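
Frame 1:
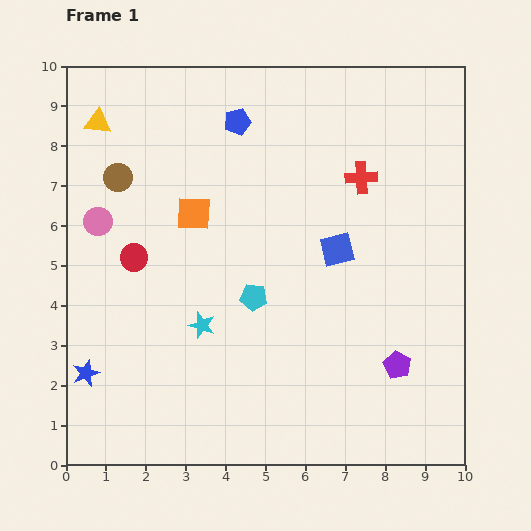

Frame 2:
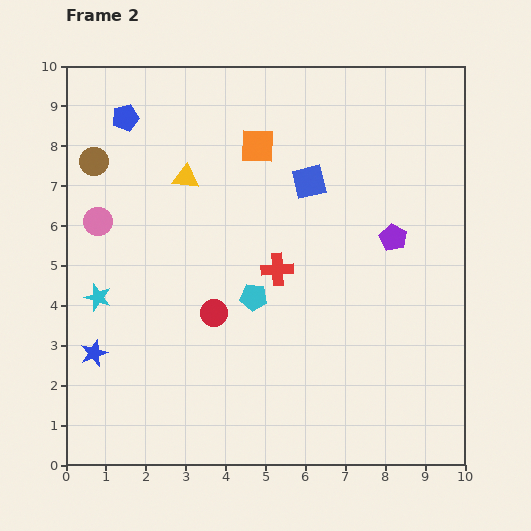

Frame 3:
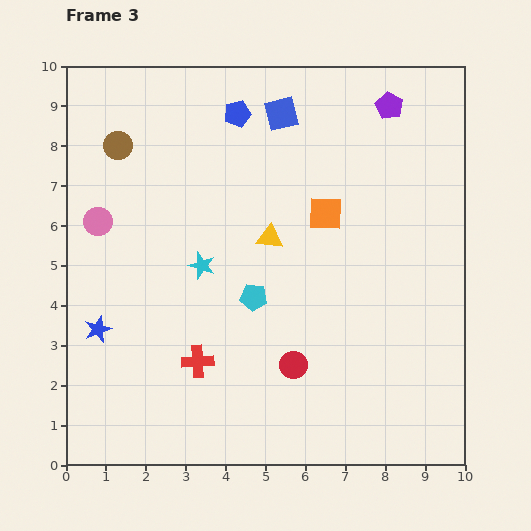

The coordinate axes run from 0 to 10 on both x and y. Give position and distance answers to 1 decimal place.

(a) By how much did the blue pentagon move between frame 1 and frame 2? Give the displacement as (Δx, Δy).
(-2.8, 0.1)

The blue pentagon was at (4.3, 8.6) in frame 1 and (1.5, 8.7) in frame 2.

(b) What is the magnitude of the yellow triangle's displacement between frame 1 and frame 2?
2.6

The yellow triangle moved from (0.8, 8.6) to (3.0, 7.2), a distance of √(2.2² + 1.4²) ≈ 2.6.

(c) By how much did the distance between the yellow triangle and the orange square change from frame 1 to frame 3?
-1.8

Distance in frame 1: 3.3. Distance in frame 3: 1.5.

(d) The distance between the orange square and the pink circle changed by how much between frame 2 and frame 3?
+1.3

Distance in frame 2: 4.4. Distance in frame 3: 5.7.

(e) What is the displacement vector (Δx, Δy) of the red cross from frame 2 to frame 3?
(-2.0, -2.3)

The red cross was at (5.3, 4.9) in frame 2 and (3.3, 2.6) in frame 3.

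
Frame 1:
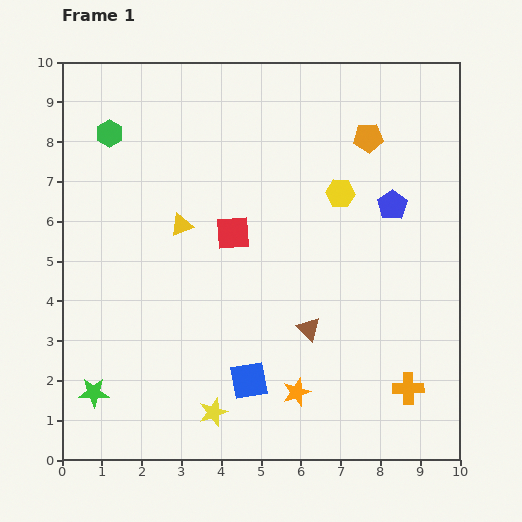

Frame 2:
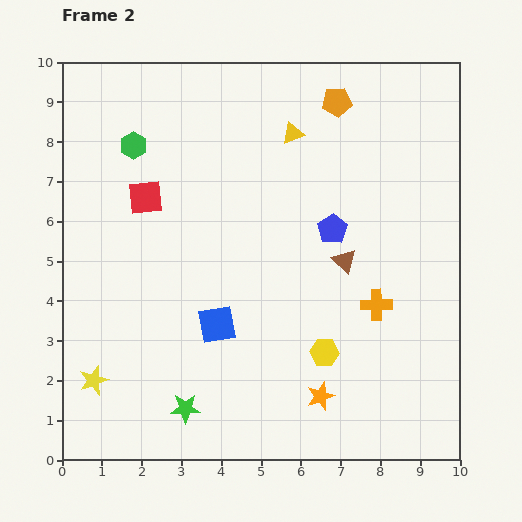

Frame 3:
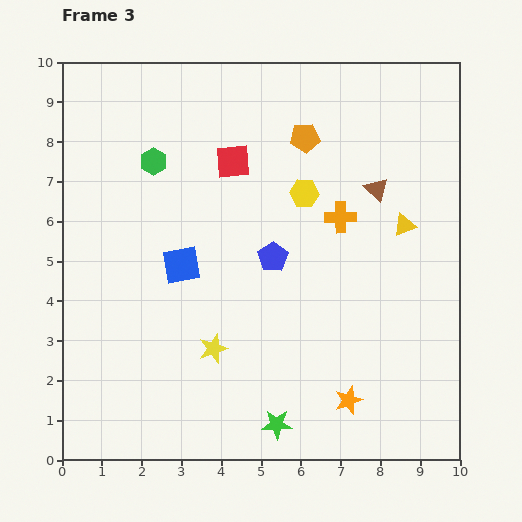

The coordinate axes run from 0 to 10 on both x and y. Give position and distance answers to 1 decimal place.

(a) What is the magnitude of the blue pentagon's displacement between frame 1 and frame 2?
1.6

The blue pentagon moved from (8.3, 6.4) to (6.8, 5.8), a distance of √(1.5² + 0.6²) ≈ 1.6.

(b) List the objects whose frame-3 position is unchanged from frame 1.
none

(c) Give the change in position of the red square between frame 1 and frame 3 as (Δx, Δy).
(0.0, 1.8)

The red square was at (4.3, 5.7) in frame 1 and (4.3, 7.5) in frame 3.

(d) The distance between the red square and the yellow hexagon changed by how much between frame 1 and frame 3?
-0.9

Distance in frame 1: 2.9. Distance in frame 3: 2.0.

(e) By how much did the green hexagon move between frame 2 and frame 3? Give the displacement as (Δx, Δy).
(0.5, -0.4)

The green hexagon was at (1.8, 7.9) in frame 2 and (2.3, 7.5) in frame 3.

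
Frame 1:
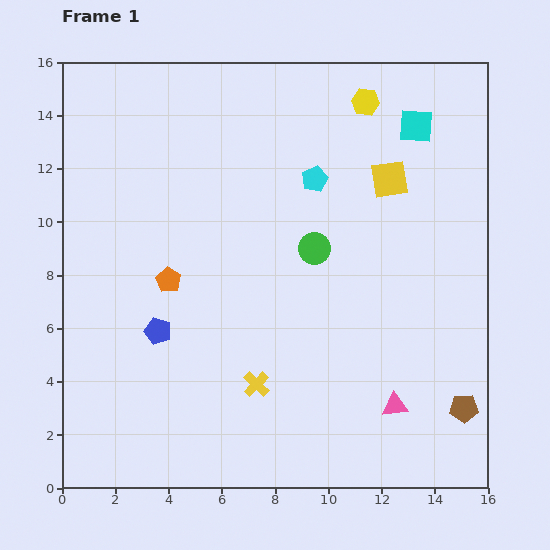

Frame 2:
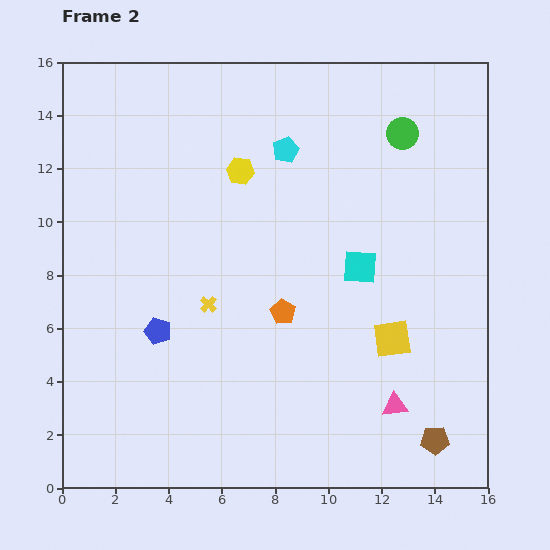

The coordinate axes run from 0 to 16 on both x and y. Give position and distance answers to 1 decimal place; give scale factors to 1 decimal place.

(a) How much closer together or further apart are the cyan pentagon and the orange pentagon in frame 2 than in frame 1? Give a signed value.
-0.6

Distance in frame 1: 6.7. Distance in frame 2: 6.1.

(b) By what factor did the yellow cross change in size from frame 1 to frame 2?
0.6×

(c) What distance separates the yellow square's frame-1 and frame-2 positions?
6.0

The yellow square moved from (12.3, 11.6) to (12.4, 5.6), a distance of √(0.1² + 6.0²) ≈ 6.0.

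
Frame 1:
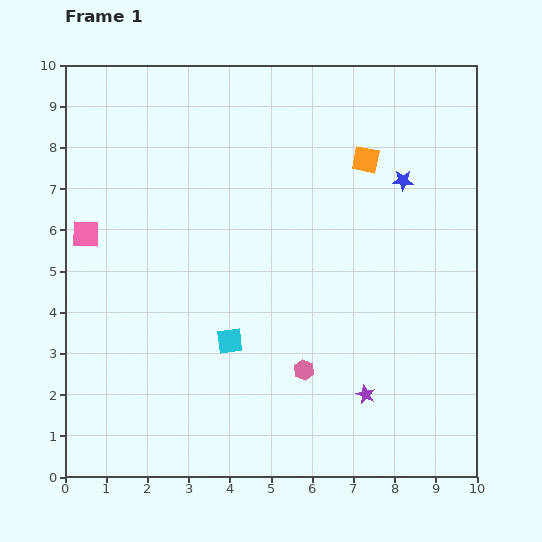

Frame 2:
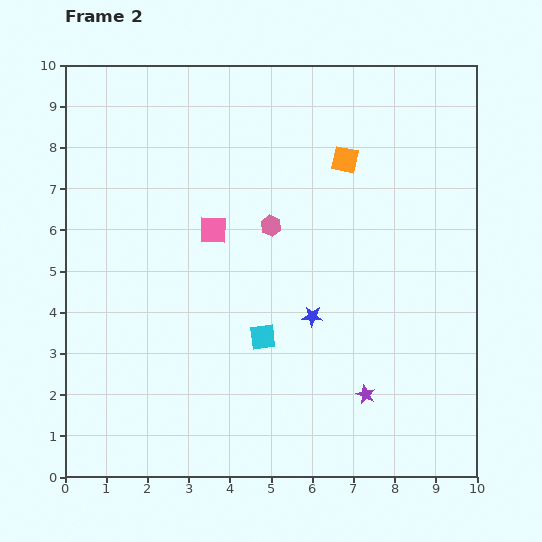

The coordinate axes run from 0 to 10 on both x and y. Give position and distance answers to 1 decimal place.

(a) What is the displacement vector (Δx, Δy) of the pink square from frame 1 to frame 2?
(3.1, 0.1)

The pink square was at (0.5, 5.9) in frame 1 and (3.6, 6.0) in frame 2.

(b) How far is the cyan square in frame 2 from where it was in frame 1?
0.8

The cyan square moved from (4.0, 3.3) to (4.8, 3.4), a distance of √(0.8² + 0.1²) ≈ 0.8.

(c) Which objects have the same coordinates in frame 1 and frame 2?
the purple star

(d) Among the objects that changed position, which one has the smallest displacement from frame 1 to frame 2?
the orange square

(moved 0.5)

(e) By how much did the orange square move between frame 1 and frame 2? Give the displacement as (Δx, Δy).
(-0.5, 0.0)

The orange square was at (7.3, 7.7) in frame 1 and (6.8, 7.7) in frame 2.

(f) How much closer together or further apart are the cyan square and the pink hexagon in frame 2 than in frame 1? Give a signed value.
+0.8

Distance in frame 1: 1.9. Distance in frame 2: 2.7.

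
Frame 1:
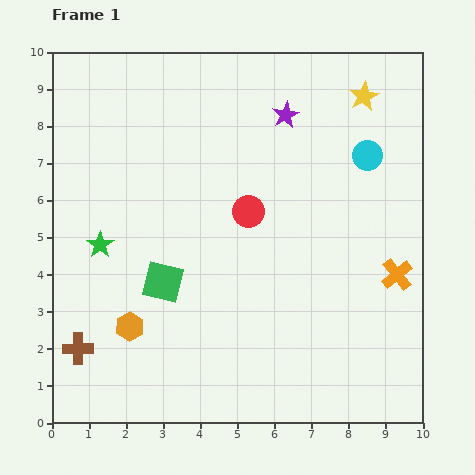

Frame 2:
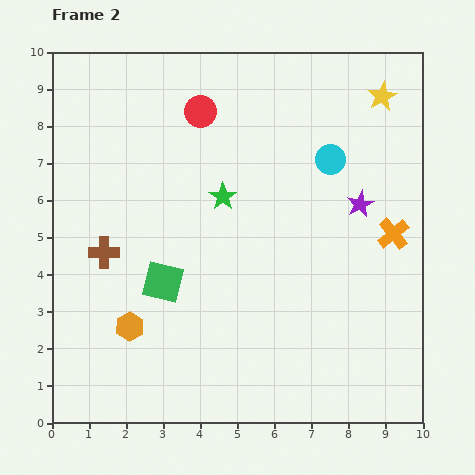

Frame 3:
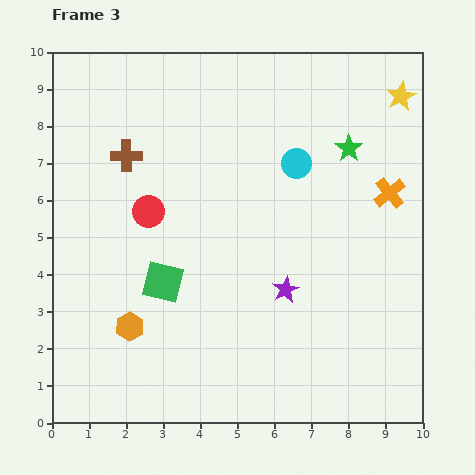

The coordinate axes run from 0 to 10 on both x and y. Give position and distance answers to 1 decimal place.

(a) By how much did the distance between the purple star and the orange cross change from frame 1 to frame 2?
-4.0

Distance in frame 1: 5.2. Distance in frame 2: 1.2.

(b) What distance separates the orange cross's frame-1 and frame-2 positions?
1.1

The orange cross moved from (9.3, 4.0) to (9.2, 5.1), a distance of √(0.1² + 1.1²) ≈ 1.1.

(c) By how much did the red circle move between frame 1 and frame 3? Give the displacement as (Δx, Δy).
(-2.7, 0.0)

The red circle was at (5.3, 5.7) in frame 1 and (2.6, 5.7) in frame 3.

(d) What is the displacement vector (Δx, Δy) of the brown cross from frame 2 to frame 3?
(0.6, 2.6)

The brown cross was at (1.4, 4.6) in frame 2 and (2.0, 7.2) in frame 3.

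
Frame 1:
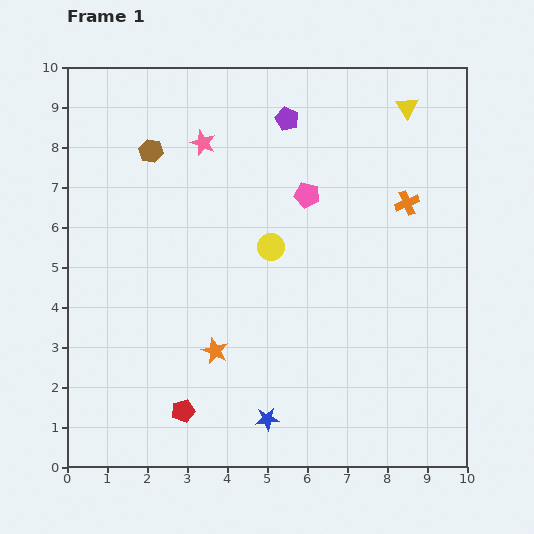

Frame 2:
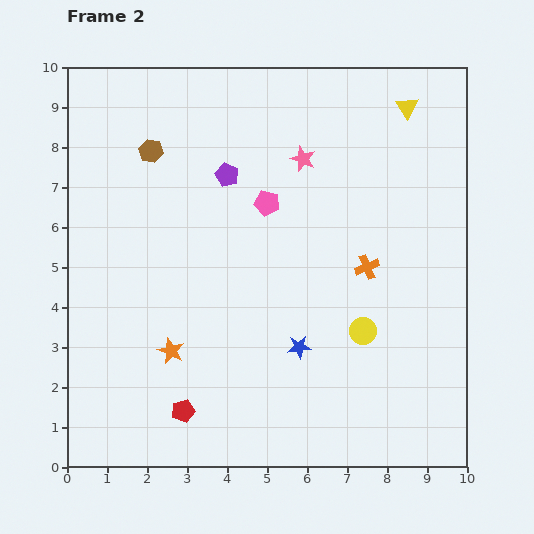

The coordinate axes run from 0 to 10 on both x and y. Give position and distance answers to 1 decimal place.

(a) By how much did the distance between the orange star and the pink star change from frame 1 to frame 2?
+0.6

Distance in frame 1: 5.2. Distance in frame 2: 5.8.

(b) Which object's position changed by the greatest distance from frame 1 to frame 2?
the yellow circle

(moved 3.1; next 2.5)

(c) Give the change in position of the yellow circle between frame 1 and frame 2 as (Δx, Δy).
(2.3, -2.1)

The yellow circle was at (5.1, 5.5) in frame 1 and (7.4, 3.4) in frame 2.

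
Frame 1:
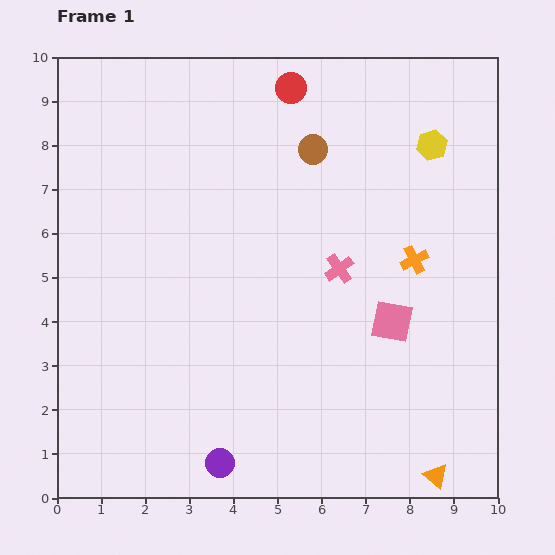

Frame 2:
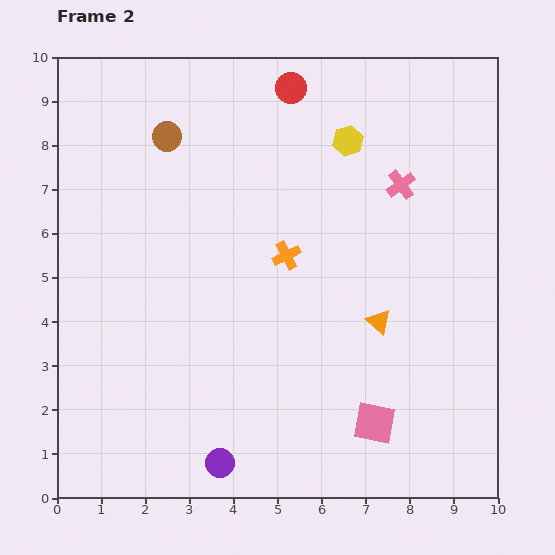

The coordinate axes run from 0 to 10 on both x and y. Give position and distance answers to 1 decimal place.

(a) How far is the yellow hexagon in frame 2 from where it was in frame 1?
1.9

The yellow hexagon moved from (8.5, 8.0) to (6.6, 8.1), a distance of √(1.9² + 0.1²) ≈ 1.9.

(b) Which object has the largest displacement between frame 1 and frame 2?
the orange triangle

(moved 3.7; next 3.3)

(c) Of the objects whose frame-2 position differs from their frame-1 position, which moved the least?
the yellow hexagon

(moved 1.9)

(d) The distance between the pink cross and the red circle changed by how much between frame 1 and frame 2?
-0.9

Distance in frame 1: 4.2. Distance in frame 2: 3.3.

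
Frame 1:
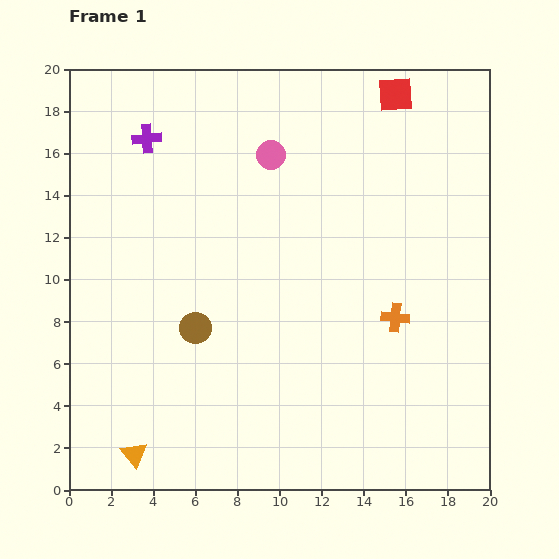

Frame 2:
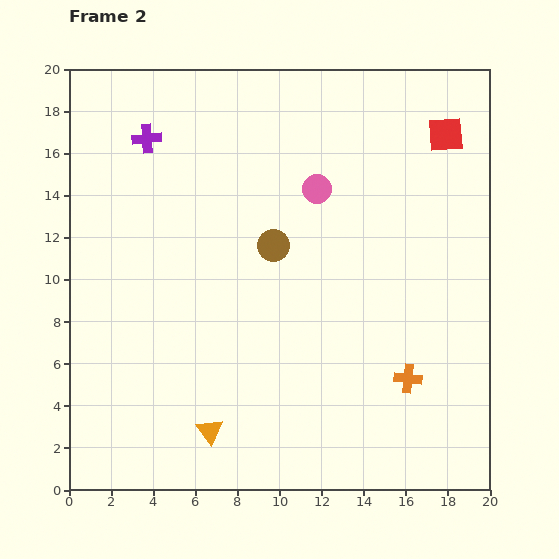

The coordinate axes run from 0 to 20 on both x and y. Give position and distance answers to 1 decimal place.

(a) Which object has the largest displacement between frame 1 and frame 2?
the brown circle

(moved 5.4; next 3.8)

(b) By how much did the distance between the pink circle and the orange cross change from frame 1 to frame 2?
+0.3

Distance in frame 1: 9.7. Distance in frame 2: 10.0.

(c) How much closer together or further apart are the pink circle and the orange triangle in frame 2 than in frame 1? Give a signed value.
-3.0

Distance in frame 1: 15.6. Distance in frame 2: 12.6.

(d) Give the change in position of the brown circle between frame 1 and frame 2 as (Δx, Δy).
(3.7, 3.9)

The brown circle was at (6.0, 7.7) in frame 1 and (9.7, 11.6) in frame 2.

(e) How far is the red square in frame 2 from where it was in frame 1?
3.1

The red square moved from (15.5, 18.8) to (17.9, 16.9), a distance of √(2.4² + 1.9²) ≈ 3.1.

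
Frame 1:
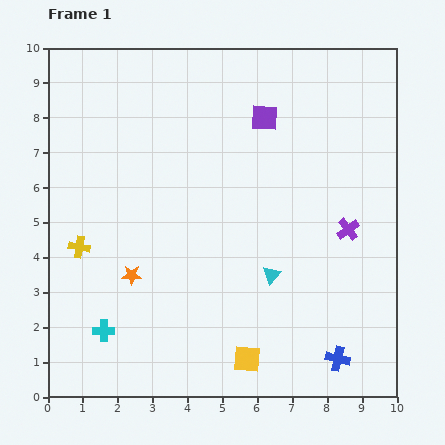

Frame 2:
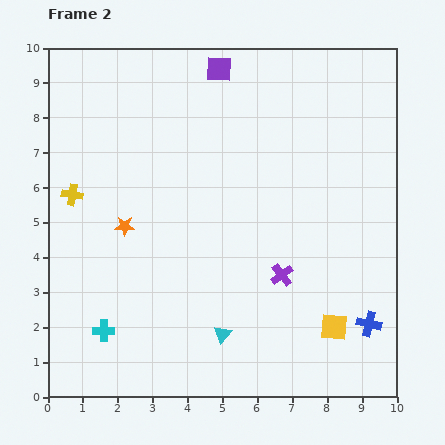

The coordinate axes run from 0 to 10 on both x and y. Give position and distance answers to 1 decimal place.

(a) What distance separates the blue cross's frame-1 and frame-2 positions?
1.3

The blue cross moved from (8.3, 1.1) to (9.2, 2.1), a distance of √(0.9² + 1.0²) ≈ 1.3.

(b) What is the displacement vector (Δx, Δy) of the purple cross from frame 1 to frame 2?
(-1.9, -1.3)

The purple cross was at (8.6, 4.8) in frame 1 and (6.7, 3.5) in frame 2.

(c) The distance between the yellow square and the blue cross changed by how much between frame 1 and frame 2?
-1.6

Distance in frame 1: 2.6. Distance in frame 2: 1.0.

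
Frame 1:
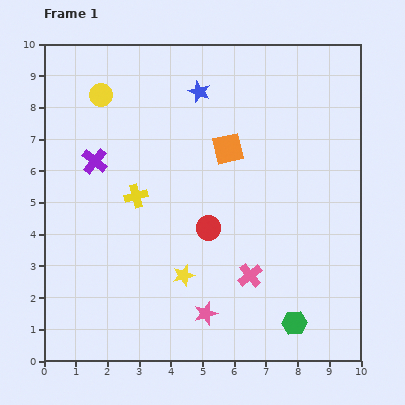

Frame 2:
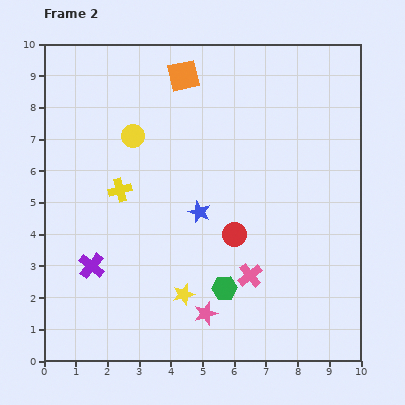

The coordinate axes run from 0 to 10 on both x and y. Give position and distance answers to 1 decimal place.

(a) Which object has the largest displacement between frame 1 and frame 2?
the blue star

(moved 3.8; next 3.3)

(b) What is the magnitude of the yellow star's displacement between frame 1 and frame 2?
0.6

The yellow star moved from (4.4, 2.7) to (4.4, 2.1), a distance of √(0.0² + 0.6²) ≈ 0.6.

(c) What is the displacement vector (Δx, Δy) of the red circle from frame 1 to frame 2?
(0.8, -0.2)

The red circle was at (5.2, 4.2) in frame 1 and (6.0, 4.0) in frame 2.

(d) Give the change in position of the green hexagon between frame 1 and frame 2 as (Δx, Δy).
(-2.2, 1.1)

The green hexagon was at (7.9, 1.2) in frame 1 and (5.7, 2.3) in frame 2.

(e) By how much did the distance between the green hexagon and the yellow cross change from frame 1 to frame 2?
-1.9

Distance in frame 1: 6.4. Distance in frame 2: 4.5.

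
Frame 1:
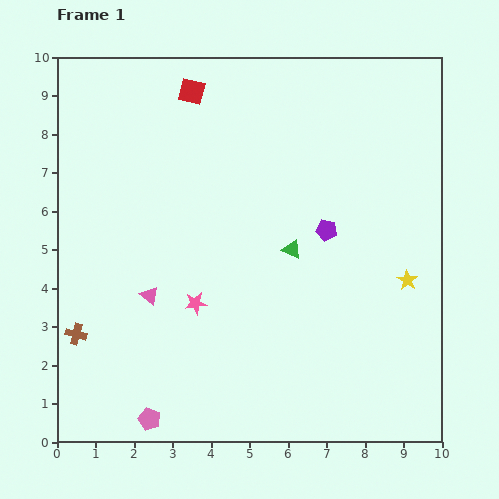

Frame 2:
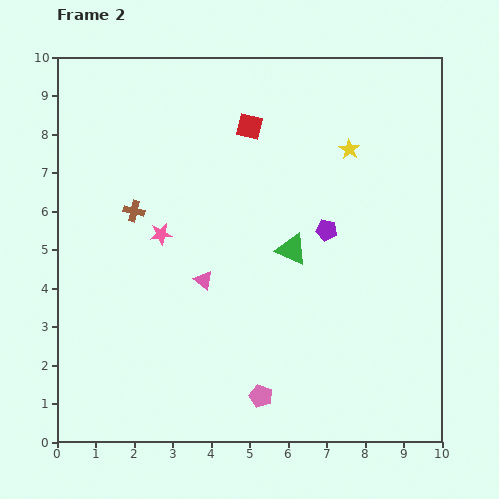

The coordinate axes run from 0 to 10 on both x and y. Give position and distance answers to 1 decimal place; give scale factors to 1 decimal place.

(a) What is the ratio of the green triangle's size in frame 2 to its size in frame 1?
1.7×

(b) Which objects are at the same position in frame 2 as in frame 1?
the green triangle, the purple pentagon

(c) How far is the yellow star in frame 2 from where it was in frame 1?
3.7

The yellow star moved from (9.1, 4.2) to (7.6, 7.6), a distance of √(1.5² + 3.4²) ≈ 3.7.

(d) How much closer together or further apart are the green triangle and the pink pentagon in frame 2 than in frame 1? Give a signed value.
-1.8

Distance in frame 1: 5.7. Distance in frame 2: 3.9.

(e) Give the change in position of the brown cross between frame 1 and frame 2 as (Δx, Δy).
(1.5, 3.2)

The brown cross was at (0.5, 2.8) in frame 1 and (2.0, 6.0) in frame 2.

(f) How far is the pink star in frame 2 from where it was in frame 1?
2.0

The pink star moved from (3.6, 3.6) to (2.7, 5.4), a distance of √(0.9² + 1.8²) ≈ 2.0.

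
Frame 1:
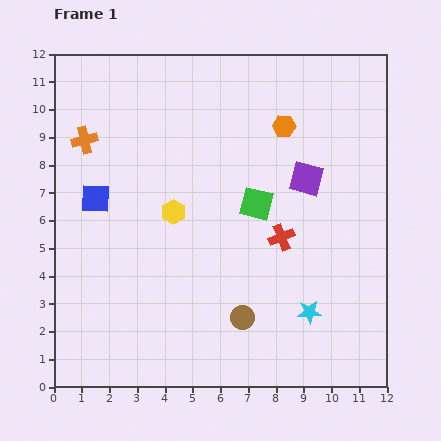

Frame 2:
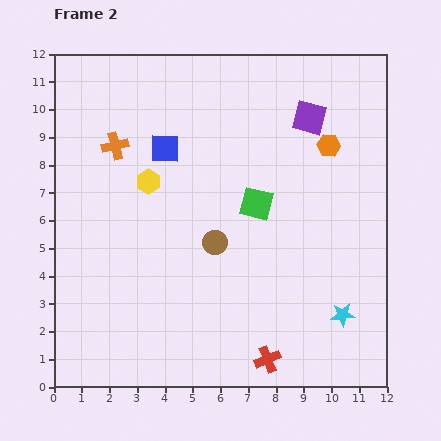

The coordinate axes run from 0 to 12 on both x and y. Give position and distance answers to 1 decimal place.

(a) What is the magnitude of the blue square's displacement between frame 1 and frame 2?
3.1

The blue square moved from (1.5, 6.8) to (4.0, 8.6), a distance of √(2.5² + 1.8²) ≈ 3.1.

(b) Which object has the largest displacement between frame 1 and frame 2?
the red cross

(moved 4.4; next 3.1)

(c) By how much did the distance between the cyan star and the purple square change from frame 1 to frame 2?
+2.4

Distance in frame 1: 4.8. Distance in frame 2: 7.2.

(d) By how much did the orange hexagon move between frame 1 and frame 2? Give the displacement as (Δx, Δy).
(1.6, -0.7)

The orange hexagon was at (8.3, 9.4) in frame 1 and (9.9, 8.7) in frame 2.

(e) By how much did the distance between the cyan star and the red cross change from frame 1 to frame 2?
+0.2

Distance in frame 1: 2.9. Distance in frame 2: 3.1.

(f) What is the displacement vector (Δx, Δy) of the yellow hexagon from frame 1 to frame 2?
(-0.9, 1.1)

The yellow hexagon was at (4.3, 6.3) in frame 1 and (3.4, 7.4) in frame 2.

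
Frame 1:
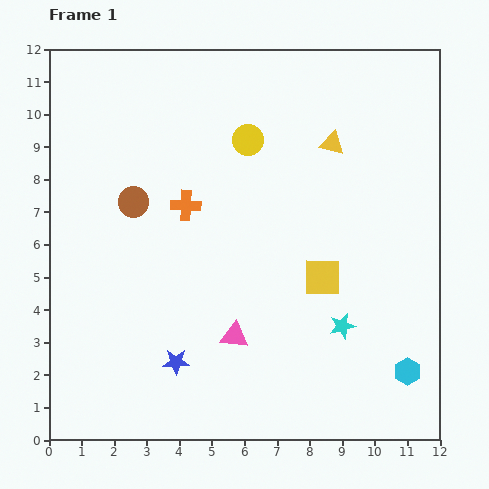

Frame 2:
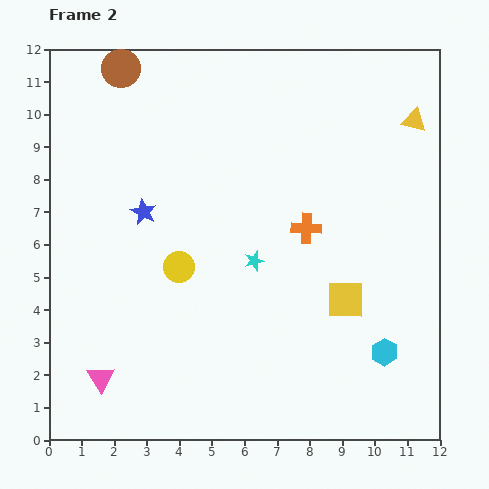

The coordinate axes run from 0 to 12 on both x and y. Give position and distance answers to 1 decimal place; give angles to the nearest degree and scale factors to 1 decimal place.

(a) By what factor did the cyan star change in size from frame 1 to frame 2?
0.8×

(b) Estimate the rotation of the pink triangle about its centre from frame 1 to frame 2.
51° clockwise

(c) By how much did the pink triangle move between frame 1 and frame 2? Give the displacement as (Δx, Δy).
(-4.1, -1.3)

The pink triangle was at (5.7, 3.2) in frame 1 and (1.6, 1.9) in frame 2.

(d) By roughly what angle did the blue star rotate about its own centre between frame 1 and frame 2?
28° clockwise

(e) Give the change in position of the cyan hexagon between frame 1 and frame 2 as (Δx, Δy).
(-0.7, 0.6)

The cyan hexagon was at (11.0, 2.1) in frame 1 and (10.3, 2.7) in frame 2.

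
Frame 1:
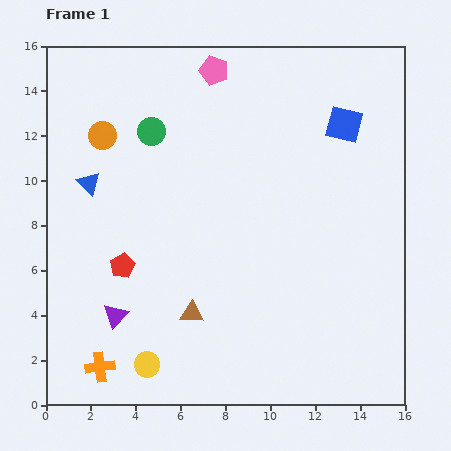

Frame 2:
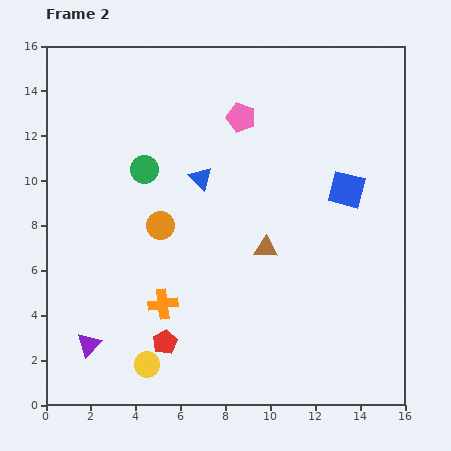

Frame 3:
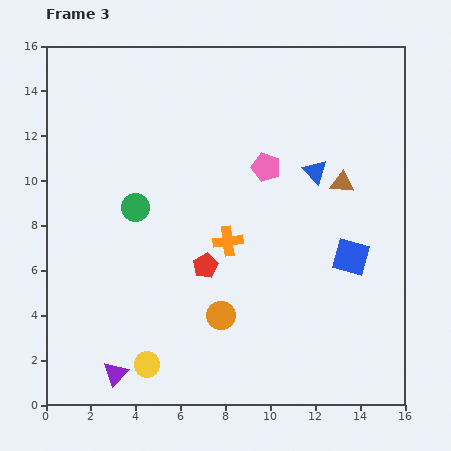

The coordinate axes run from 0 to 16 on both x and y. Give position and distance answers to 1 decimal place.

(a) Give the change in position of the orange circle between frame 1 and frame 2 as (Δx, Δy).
(2.6, -4.0)

The orange circle was at (2.5, 12.0) in frame 1 and (5.1, 8.0) in frame 2.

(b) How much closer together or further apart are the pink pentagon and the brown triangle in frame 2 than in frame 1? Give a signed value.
-4.9

Distance in frame 1: 10.8. Distance in frame 2: 5.9.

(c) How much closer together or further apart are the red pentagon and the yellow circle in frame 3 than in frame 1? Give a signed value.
+0.6

Distance in frame 1: 4.5. Distance in frame 3: 5.1.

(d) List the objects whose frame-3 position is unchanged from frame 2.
the yellow circle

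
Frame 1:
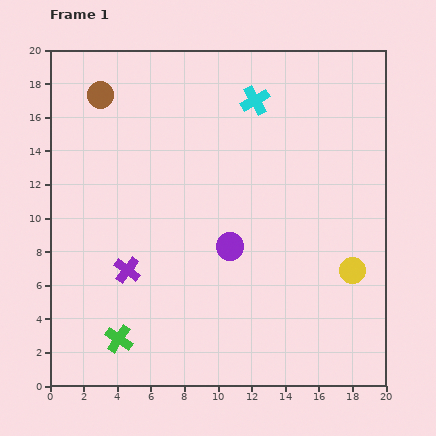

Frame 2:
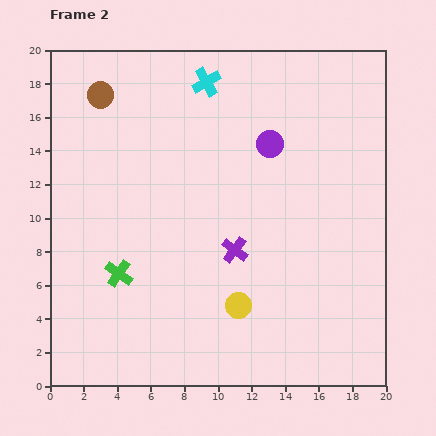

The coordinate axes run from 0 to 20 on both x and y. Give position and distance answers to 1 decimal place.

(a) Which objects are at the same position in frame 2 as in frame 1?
the brown circle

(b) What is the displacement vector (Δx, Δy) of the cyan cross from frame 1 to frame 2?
(-2.9, 1.1)

The cyan cross was at (12.2, 17.0) in frame 1 and (9.3, 18.1) in frame 2.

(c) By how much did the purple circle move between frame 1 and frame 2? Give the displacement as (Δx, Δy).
(2.4, 6.1)

The purple circle was at (10.7, 8.3) in frame 1 and (13.1, 14.4) in frame 2.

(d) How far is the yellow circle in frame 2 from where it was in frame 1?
7.1

The yellow circle moved from (18.0, 6.9) to (11.2, 4.8), a distance of √(6.8² + 2.1²) ≈ 7.1.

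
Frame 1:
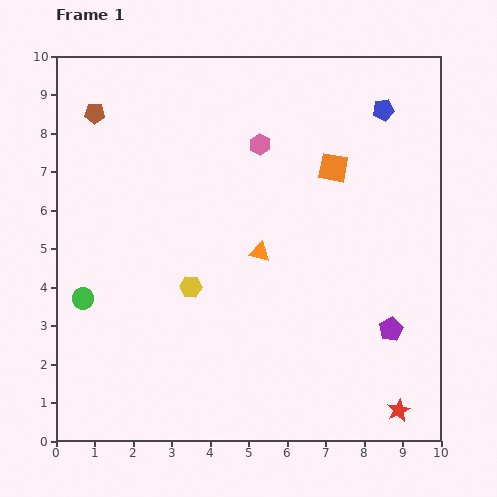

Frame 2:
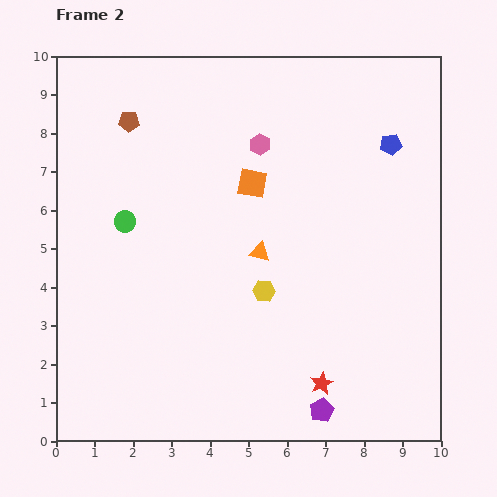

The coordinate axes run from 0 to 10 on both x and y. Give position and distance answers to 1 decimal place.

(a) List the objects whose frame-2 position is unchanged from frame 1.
the orange triangle, the pink hexagon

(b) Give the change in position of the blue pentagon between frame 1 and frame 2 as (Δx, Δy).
(0.2, -0.9)

The blue pentagon was at (8.5, 8.6) in frame 1 and (8.7, 7.7) in frame 2.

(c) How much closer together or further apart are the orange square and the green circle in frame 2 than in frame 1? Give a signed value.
-3.9

Distance in frame 1: 7.3. Distance in frame 2: 3.4.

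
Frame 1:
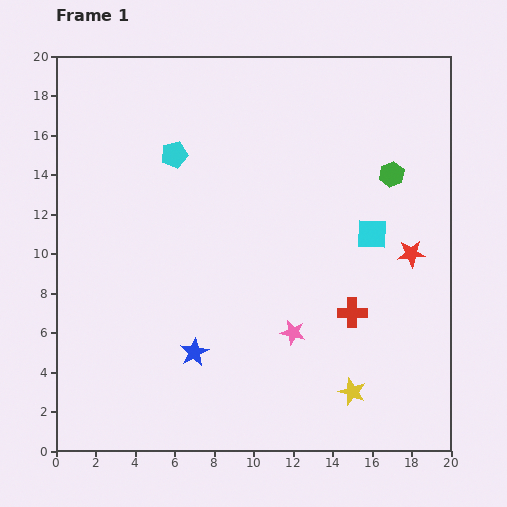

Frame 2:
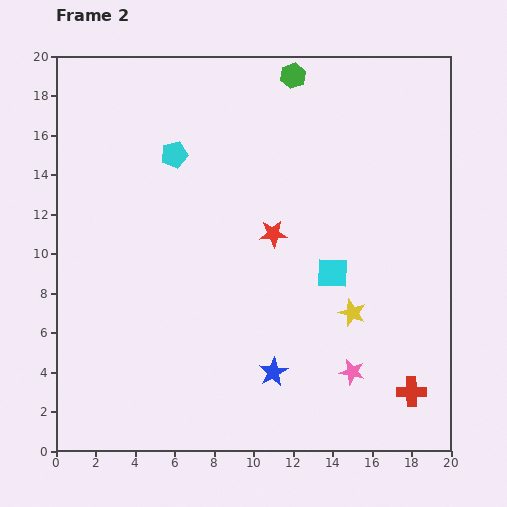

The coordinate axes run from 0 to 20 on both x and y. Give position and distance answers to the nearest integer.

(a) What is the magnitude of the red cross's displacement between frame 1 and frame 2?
5

The red cross moved from (15, 7) to (18, 3), a distance of √(3² + 4²) ≈ 5.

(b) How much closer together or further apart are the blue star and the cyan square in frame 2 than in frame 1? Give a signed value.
-5

Distance in frame 1: 11. Distance in frame 2: 6.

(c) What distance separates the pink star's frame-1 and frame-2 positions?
4

The pink star moved from (12, 6) to (15, 4), a distance of √(3² + 2²) ≈ 4.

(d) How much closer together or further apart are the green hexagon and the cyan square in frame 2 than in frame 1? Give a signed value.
+7

Distance in frame 1: 3. Distance in frame 2: 10.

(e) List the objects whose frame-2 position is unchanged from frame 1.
the cyan pentagon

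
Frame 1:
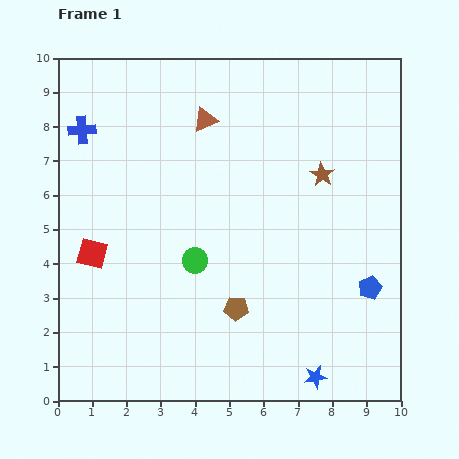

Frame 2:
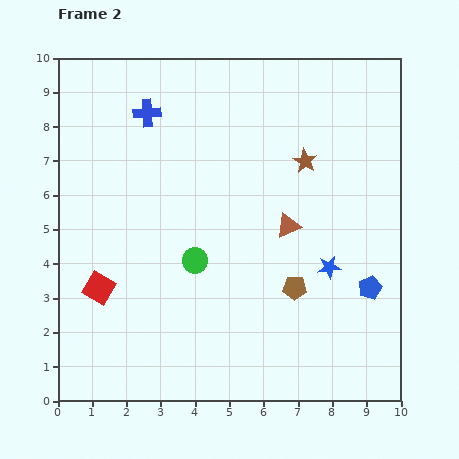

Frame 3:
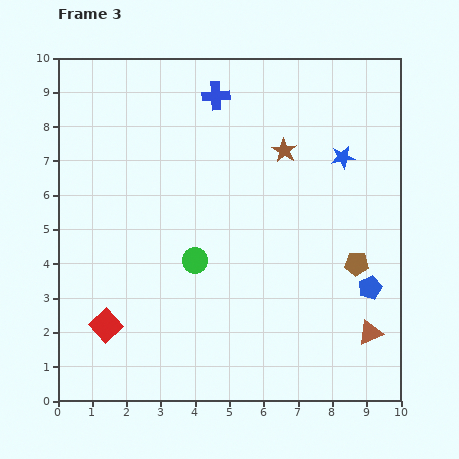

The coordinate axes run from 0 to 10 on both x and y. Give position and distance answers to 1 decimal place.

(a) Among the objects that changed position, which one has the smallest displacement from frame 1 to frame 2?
the brown star

(moved 0.6)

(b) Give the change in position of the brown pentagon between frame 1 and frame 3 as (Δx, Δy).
(3.5, 1.3)

The brown pentagon was at (5.2, 2.7) in frame 1 and (8.7, 4.0) in frame 3.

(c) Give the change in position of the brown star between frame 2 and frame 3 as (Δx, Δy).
(-0.6, 0.3)

The brown star was at (7.2, 7.0) in frame 2 and (6.6, 7.3) in frame 3.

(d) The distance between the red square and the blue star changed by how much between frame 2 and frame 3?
+1.8

Distance in frame 2: 6.7. Distance in frame 3: 8.5.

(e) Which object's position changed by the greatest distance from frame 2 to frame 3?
the brown triangle

(moved 3.9; next 3.2)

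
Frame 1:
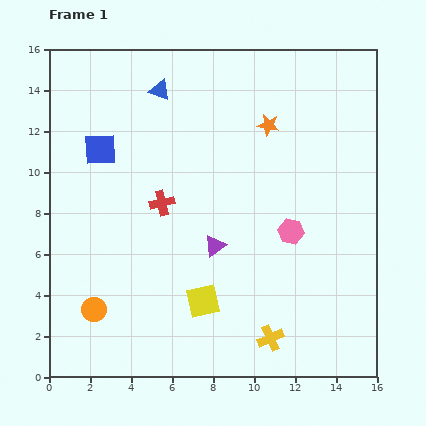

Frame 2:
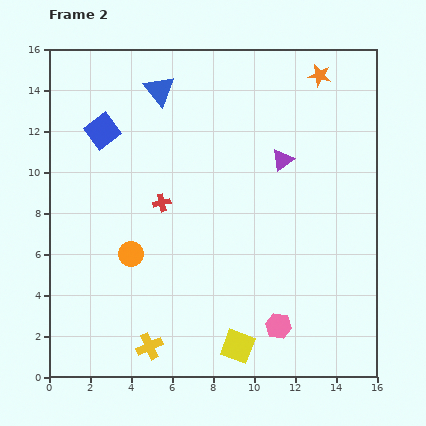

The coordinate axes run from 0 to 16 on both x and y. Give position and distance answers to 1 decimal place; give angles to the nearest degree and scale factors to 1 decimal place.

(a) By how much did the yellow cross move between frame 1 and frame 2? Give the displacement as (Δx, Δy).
(-5.9, -0.4)

The yellow cross was at (10.8, 1.9) in frame 1 and (4.9, 1.5) in frame 2.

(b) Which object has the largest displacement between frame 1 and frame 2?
the yellow cross

(moved 5.9; next 5.3)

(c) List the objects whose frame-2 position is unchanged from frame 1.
the blue triangle, the red cross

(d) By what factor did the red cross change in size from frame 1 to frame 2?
0.7×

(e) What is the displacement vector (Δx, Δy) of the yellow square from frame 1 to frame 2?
(1.7, -2.2)

The yellow square was at (7.5, 3.7) in frame 1 and (9.2, 1.5) in frame 2.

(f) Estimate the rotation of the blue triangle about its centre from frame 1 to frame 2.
30° clockwise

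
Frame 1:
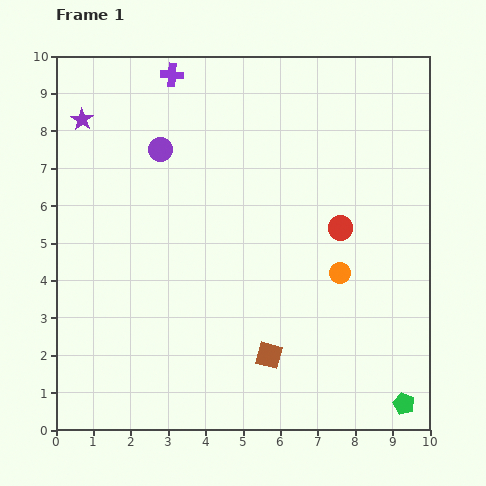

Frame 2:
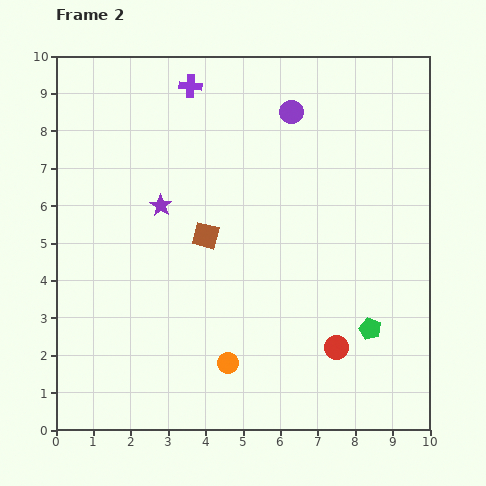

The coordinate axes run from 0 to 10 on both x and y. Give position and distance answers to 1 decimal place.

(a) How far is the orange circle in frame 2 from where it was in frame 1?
3.8

The orange circle moved from (7.6, 4.2) to (4.6, 1.8), a distance of √(3.0² + 2.4²) ≈ 3.8.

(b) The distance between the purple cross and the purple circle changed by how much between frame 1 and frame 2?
+0.8

Distance in frame 1: 2.0. Distance in frame 2: 2.8.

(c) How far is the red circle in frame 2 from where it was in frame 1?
3.2

The red circle moved from (7.6, 5.4) to (7.5, 2.2), a distance of √(0.1² + 3.2²) ≈ 3.2.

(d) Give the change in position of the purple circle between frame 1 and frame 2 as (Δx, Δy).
(3.5, 1.0)

The purple circle was at (2.8, 7.5) in frame 1 and (6.3, 8.5) in frame 2.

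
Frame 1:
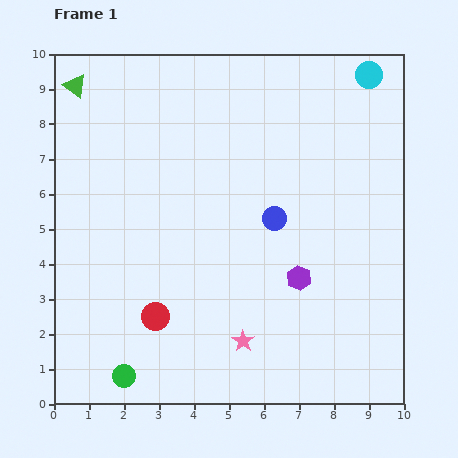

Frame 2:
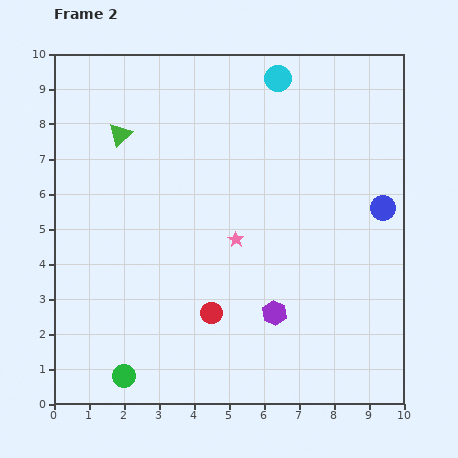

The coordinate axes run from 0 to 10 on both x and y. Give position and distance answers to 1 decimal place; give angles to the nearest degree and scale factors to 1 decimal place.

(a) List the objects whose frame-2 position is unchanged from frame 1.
the green circle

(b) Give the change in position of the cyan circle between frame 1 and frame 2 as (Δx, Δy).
(-2.6, -0.1)

The cyan circle was at (9.0, 9.4) in frame 1 and (6.4, 9.3) in frame 2.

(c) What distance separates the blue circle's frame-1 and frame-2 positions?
3.1

The blue circle moved from (6.3, 5.3) to (9.4, 5.6), a distance of √(3.1² + 0.3²) ≈ 3.1.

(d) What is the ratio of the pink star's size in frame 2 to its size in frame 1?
0.7×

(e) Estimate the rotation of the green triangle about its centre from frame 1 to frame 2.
41° clockwise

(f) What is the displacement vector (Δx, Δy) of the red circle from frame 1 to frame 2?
(1.6, 0.1)

The red circle was at (2.9, 2.5) in frame 1 and (4.5, 2.6) in frame 2.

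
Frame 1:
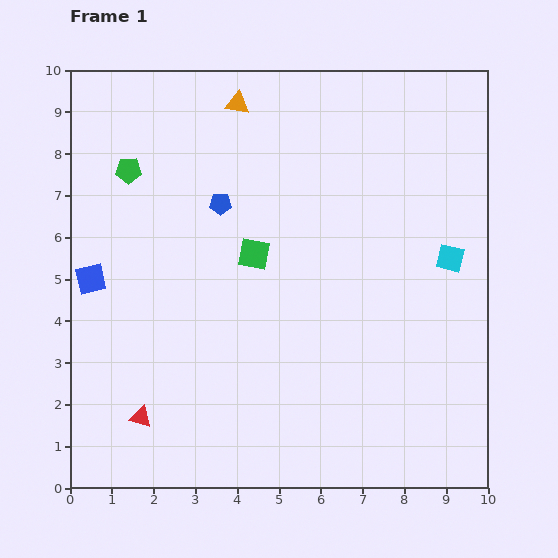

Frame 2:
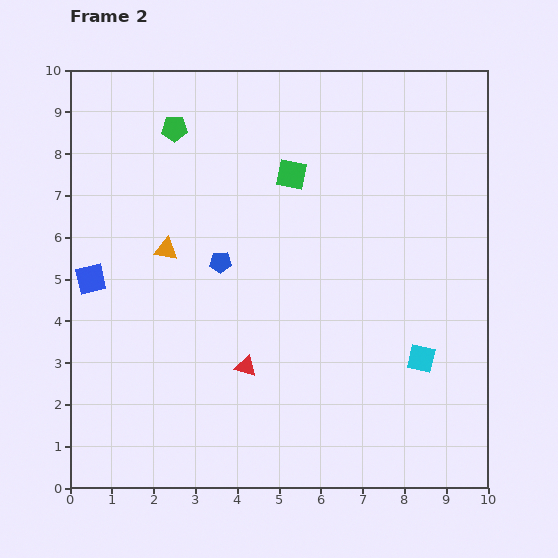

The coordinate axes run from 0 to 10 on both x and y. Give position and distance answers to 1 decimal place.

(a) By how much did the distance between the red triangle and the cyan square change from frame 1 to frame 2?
-4.1

Distance in frame 1: 8.3. Distance in frame 2: 4.2.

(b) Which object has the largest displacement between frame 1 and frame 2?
the orange triangle

(moved 3.9; next 2.8)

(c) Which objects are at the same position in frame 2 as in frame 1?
the blue square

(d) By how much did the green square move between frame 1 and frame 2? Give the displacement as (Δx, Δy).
(0.9, 1.9)

The green square was at (4.4, 5.6) in frame 1 and (5.3, 7.5) in frame 2.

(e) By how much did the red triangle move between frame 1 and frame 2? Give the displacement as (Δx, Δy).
(2.5, 1.2)

The red triangle was at (1.7, 1.7) in frame 1 and (4.2, 2.9) in frame 2.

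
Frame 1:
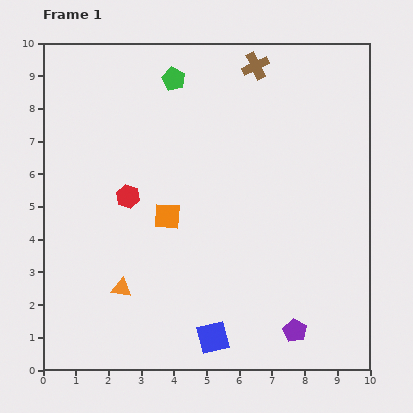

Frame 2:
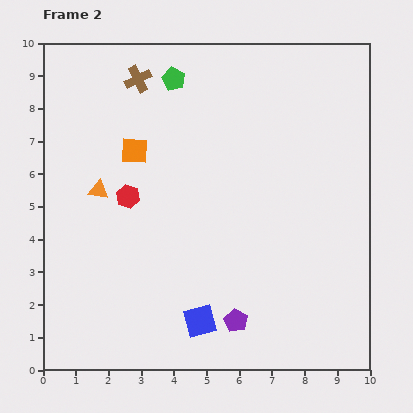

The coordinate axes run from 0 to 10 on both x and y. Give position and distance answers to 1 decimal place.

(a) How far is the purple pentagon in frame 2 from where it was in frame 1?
1.8

The purple pentagon moved from (7.7, 1.2) to (5.9, 1.5), a distance of √(1.8² + 0.3²) ≈ 1.8.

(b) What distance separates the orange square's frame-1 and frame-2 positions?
2.2

The orange square moved from (3.8, 4.7) to (2.8, 6.7), a distance of √(1.0² + 2.0²) ≈ 2.2.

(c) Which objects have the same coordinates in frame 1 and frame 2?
the red hexagon, the green pentagon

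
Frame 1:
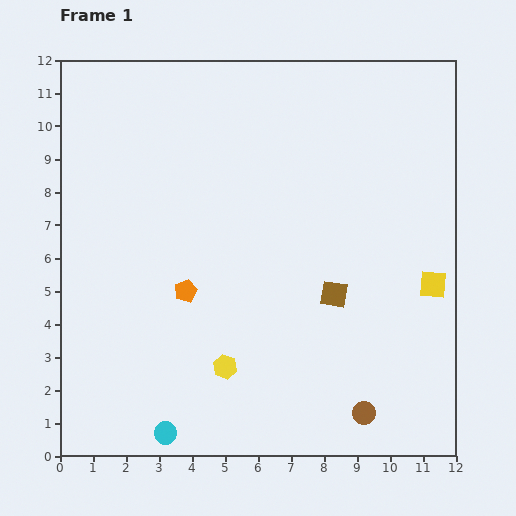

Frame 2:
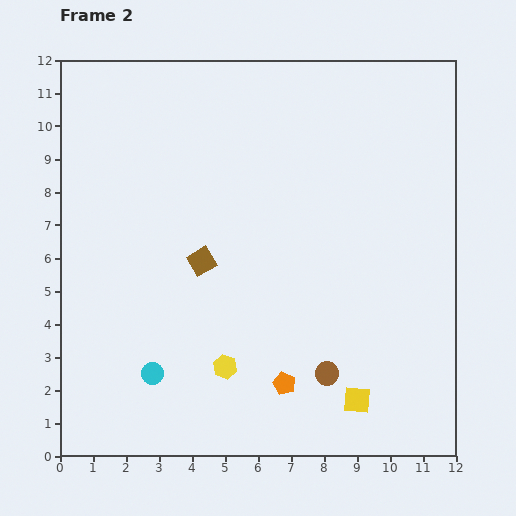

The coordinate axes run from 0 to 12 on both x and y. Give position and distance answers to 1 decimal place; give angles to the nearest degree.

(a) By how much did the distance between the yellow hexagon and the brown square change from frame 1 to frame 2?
-0.7

Distance in frame 1: 4.0. Distance in frame 2: 3.3.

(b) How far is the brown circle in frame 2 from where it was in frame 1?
1.6

The brown circle moved from (9.2, 1.3) to (8.1, 2.5), a distance of √(1.1² + 1.2²) ≈ 1.6.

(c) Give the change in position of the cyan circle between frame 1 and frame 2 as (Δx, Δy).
(-0.4, 1.8)

The cyan circle was at (3.2, 0.7) in frame 1 and (2.8, 2.5) in frame 2.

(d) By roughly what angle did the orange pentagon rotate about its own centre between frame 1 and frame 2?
27° counter-clockwise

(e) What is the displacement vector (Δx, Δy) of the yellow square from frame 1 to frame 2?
(-2.3, -3.5)

The yellow square was at (11.3, 5.2) in frame 1 and (9.0, 1.7) in frame 2.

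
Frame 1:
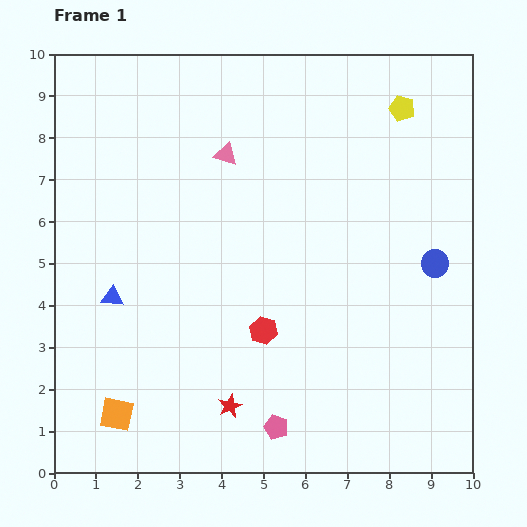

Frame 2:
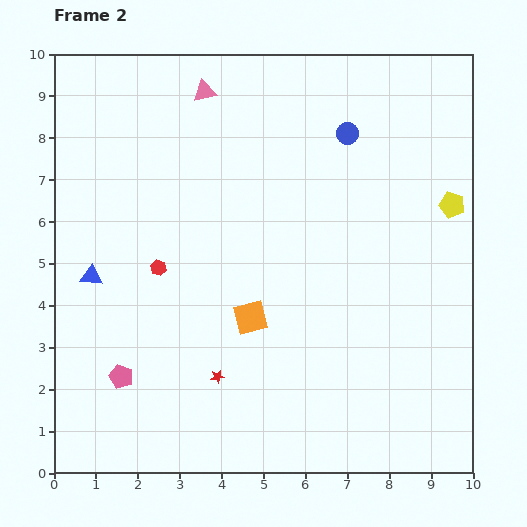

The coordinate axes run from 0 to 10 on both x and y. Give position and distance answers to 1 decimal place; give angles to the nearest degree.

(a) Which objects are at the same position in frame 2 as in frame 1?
none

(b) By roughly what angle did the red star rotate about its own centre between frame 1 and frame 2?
17° clockwise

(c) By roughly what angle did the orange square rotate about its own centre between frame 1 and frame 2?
25° counter-clockwise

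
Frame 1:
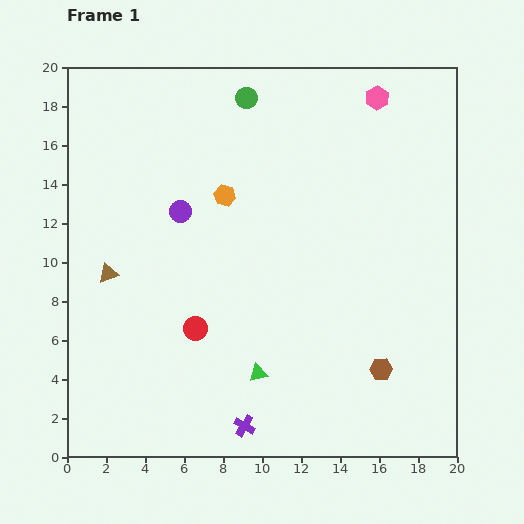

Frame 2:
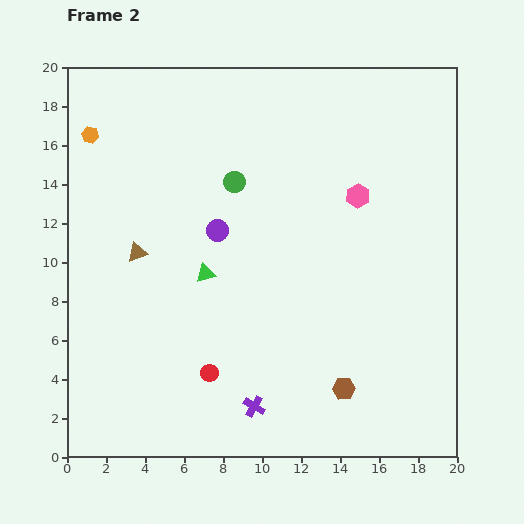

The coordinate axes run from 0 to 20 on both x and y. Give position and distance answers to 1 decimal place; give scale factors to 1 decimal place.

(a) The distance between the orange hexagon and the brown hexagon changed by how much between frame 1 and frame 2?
+6.4

Distance in frame 1: 12.0. Distance in frame 2: 18.4.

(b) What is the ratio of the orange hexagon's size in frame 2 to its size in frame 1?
0.8×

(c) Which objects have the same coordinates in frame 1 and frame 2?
none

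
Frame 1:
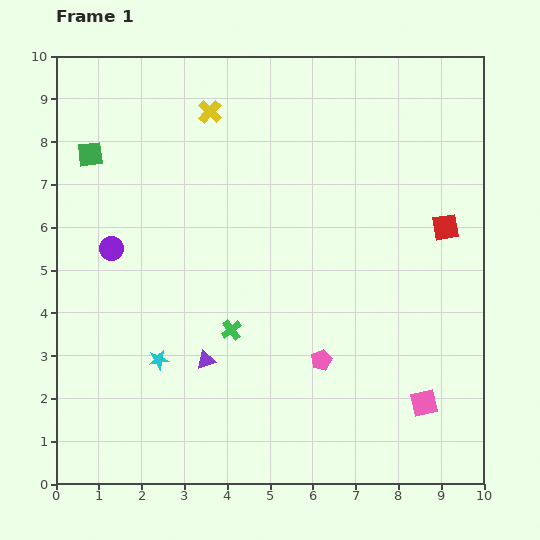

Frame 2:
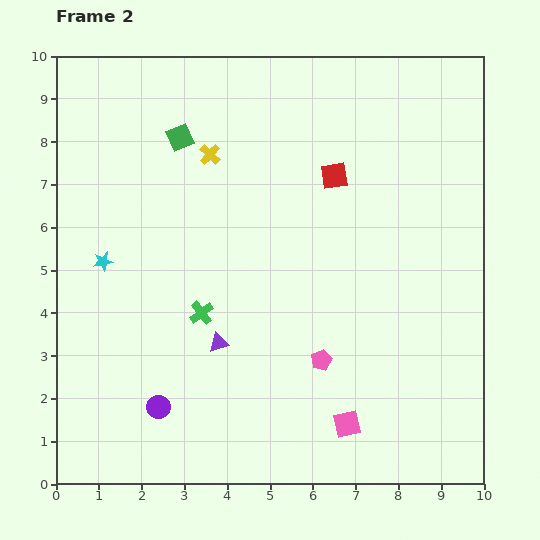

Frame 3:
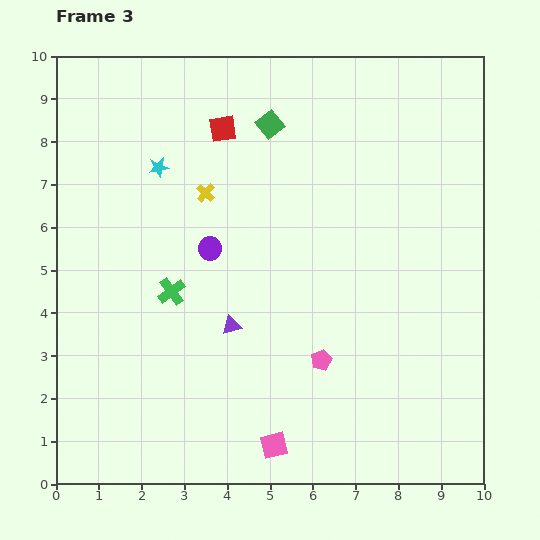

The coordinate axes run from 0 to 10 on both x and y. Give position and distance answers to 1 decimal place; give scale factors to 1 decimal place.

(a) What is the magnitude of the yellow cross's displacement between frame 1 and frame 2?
1.0

The yellow cross moved from (3.6, 8.7) to (3.6, 7.7), a distance of √(0.0² + 1.0²) ≈ 1.0.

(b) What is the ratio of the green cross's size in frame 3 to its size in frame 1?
1.3×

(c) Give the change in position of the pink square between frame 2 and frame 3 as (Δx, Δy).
(-1.7, -0.5)

The pink square was at (6.8, 1.4) in frame 2 and (5.1, 0.9) in frame 3.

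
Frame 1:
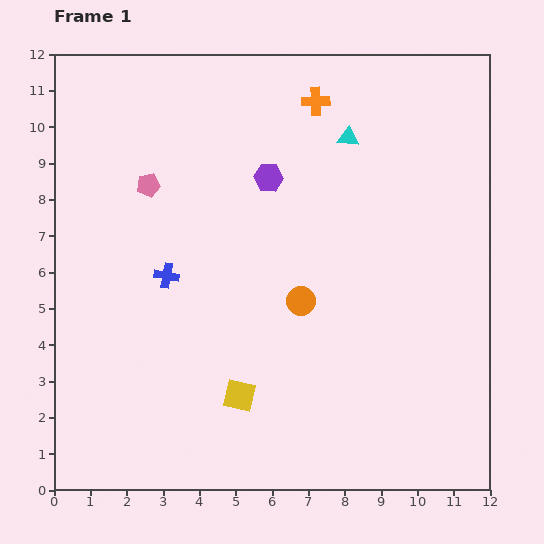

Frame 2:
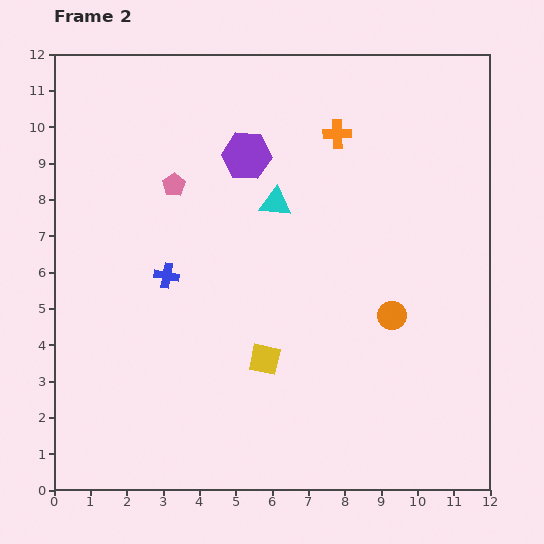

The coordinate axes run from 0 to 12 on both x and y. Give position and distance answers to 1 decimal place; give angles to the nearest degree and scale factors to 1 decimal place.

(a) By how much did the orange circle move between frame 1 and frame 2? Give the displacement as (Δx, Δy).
(2.5, -0.4)

The orange circle was at (6.8, 5.2) in frame 1 and (9.3, 4.8) in frame 2.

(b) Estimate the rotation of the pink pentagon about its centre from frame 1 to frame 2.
22° counter-clockwise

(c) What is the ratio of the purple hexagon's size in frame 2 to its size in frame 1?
1.7×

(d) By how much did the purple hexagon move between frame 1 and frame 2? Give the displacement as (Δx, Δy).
(-0.6, 0.6)

The purple hexagon was at (5.9, 8.6) in frame 1 and (5.3, 9.2) in frame 2.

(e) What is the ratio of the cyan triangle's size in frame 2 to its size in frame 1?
1.5×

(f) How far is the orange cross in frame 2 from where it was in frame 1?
1.1

The orange cross moved from (7.2, 10.7) to (7.8, 9.8), a distance of √(0.6² + 0.9²) ≈ 1.1.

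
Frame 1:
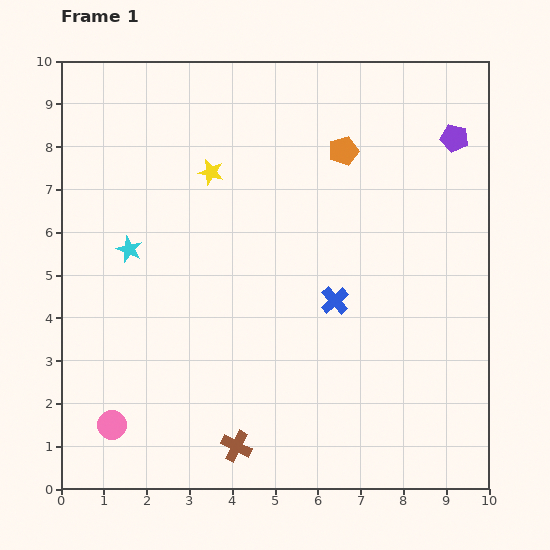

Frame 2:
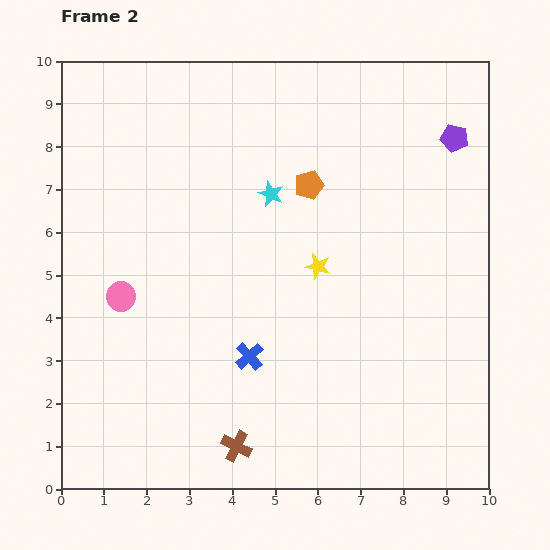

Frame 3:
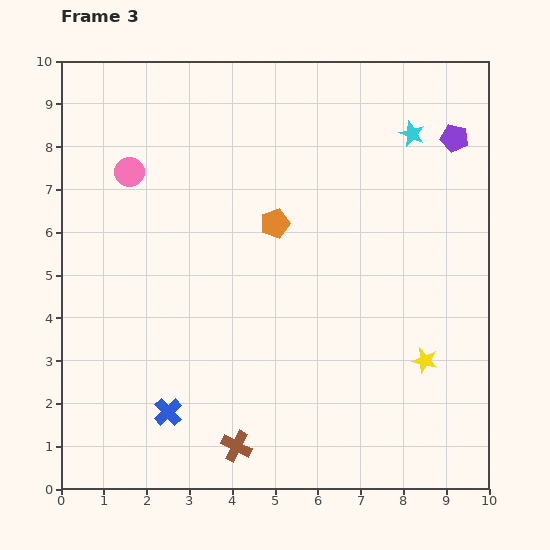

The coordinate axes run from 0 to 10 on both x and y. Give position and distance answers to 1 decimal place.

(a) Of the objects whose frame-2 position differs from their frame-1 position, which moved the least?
the orange pentagon

(moved 1.1)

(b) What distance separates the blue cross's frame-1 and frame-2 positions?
2.4

The blue cross moved from (6.4, 4.4) to (4.4, 3.1), a distance of √(2.0² + 1.3²) ≈ 2.4.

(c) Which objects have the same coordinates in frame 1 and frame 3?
the brown cross, the purple pentagon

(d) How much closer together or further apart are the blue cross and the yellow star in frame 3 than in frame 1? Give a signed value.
+1.9

Distance in frame 1: 4.2. Distance in frame 3: 6.1.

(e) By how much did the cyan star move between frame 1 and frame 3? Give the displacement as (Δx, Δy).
(6.6, 2.7)

The cyan star was at (1.6, 5.6) in frame 1 and (8.2, 8.3) in frame 3.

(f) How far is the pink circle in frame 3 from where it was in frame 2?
2.9

The pink circle moved from (1.4, 4.5) to (1.6, 7.4), a distance of √(0.2² + 2.9²) ≈ 2.9.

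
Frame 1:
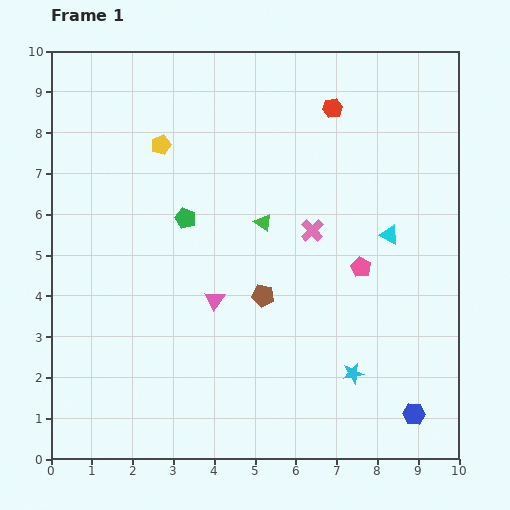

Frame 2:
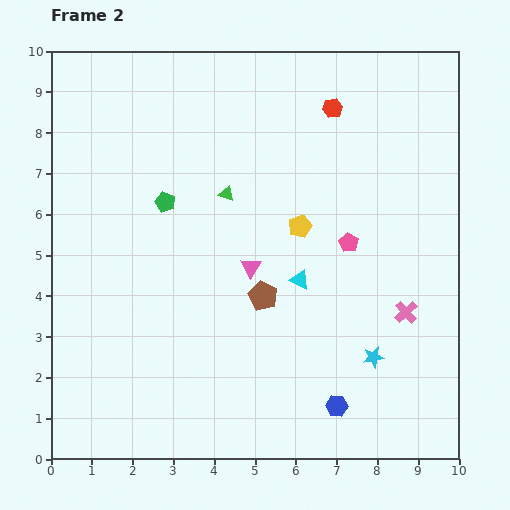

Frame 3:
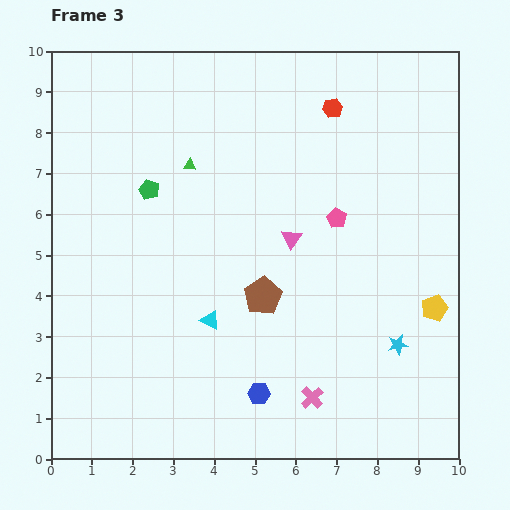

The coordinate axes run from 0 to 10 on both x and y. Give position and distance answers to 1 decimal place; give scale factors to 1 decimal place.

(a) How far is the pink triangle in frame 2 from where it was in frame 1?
1.2

The pink triangle moved from (4.0, 3.9) to (4.9, 4.7), a distance of √(0.9² + 0.8²) ≈ 1.2.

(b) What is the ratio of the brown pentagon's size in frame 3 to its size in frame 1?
1.7×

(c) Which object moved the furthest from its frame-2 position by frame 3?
the yellow pentagon

(moved 3.9; next 3.1)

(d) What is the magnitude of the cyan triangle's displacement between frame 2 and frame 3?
2.4

The cyan triangle moved from (6.1, 4.4) to (3.9, 3.4), a distance of √(2.2² + 1.0²) ≈ 2.4.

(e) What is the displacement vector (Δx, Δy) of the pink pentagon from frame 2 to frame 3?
(-0.3, 0.6)

The pink pentagon was at (7.3, 5.3) in frame 2 and (7.0, 5.9) in frame 3.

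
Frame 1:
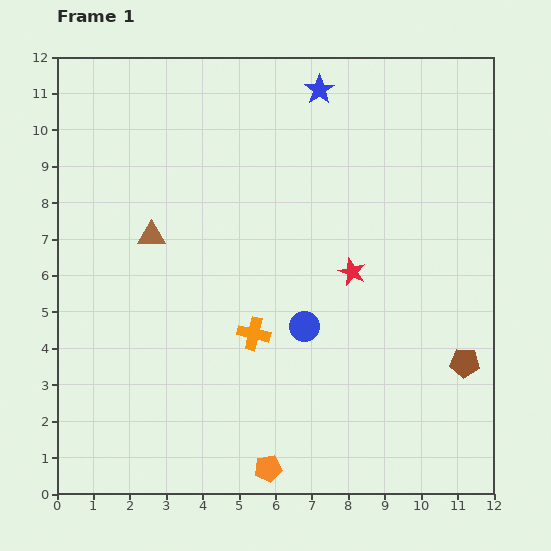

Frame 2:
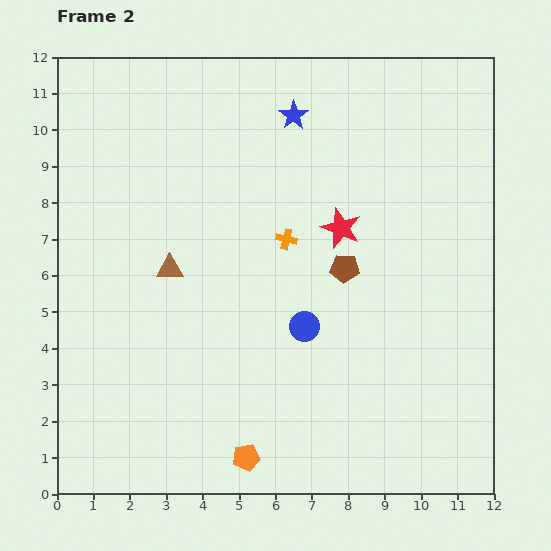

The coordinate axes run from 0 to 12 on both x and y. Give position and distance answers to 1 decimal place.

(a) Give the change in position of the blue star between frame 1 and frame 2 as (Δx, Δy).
(-0.7, -0.7)

The blue star was at (7.2, 11.1) in frame 1 and (6.5, 10.4) in frame 2.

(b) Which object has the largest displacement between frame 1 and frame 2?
the brown pentagon

(moved 4.2; next 2.8)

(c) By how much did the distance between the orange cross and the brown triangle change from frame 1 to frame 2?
-0.6

Distance in frame 1: 3.9. Distance in frame 2: 3.3.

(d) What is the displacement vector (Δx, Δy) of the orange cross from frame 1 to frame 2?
(0.9, 2.6)

The orange cross was at (5.4, 4.4) in frame 1 and (6.3, 7.0) in frame 2.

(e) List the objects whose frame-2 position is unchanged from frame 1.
the blue circle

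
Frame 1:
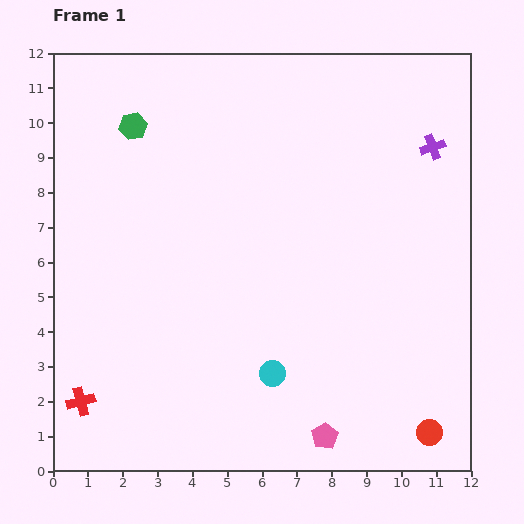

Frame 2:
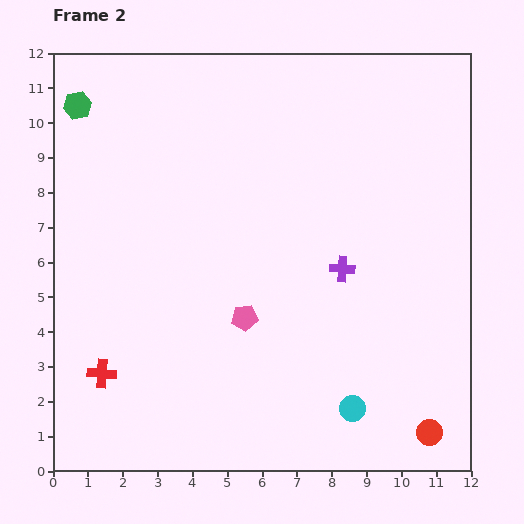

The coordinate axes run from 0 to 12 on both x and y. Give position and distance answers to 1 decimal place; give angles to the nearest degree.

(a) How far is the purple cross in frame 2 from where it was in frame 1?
4.4

The purple cross moved from (10.9, 9.3) to (8.3, 5.8), a distance of √(2.6² + 3.5²) ≈ 4.4.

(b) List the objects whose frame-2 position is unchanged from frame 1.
the red circle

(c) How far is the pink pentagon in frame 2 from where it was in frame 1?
4.1

The pink pentagon moved from (7.8, 1.0) to (5.5, 4.4), a distance of √(2.3² + 3.4²) ≈ 4.1.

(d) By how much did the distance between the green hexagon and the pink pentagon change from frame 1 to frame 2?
-2.7

Distance in frame 1: 10.5. Distance in frame 2: 7.8.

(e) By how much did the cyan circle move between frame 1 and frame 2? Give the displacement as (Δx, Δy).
(2.3, -1.0)

The cyan circle was at (6.3, 2.8) in frame 1 and (8.6, 1.8) in frame 2.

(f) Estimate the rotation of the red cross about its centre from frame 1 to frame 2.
19° clockwise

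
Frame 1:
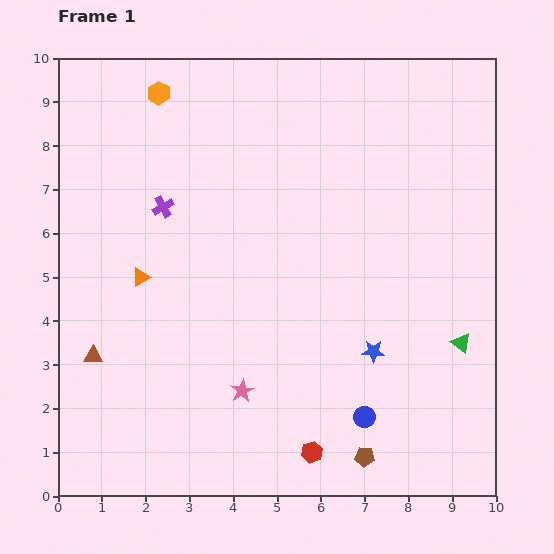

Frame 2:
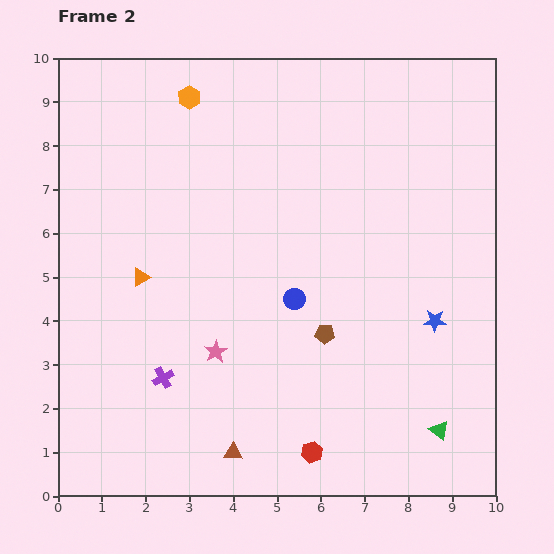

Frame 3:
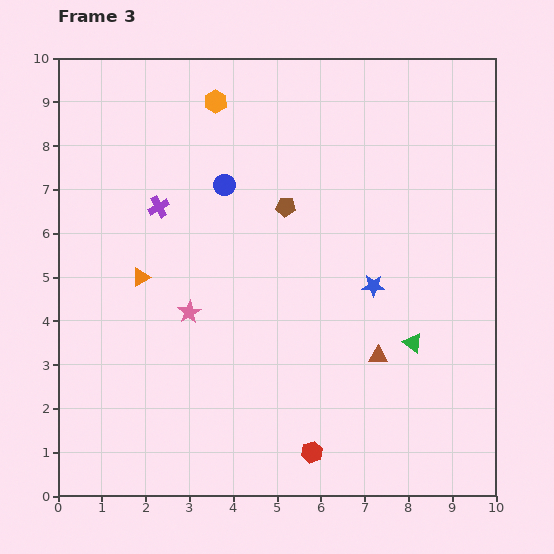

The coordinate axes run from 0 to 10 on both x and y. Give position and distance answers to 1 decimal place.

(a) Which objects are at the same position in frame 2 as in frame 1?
the orange triangle, the red hexagon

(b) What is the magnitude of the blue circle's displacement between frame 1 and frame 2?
3.1

The blue circle moved from (7.0, 1.8) to (5.4, 4.5), a distance of √(1.6² + 2.7²) ≈ 3.1.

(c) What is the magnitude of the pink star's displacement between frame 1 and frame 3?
2.2

The pink star moved from (4.2, 2.4) to (3.0, 4.2), a distance of √(1.2² + 1.8²) ≈ 2.2.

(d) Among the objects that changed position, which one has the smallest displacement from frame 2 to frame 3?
the orange hexagon

(moved 0.6)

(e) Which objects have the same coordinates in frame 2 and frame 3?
the orange triangle, the red hexagon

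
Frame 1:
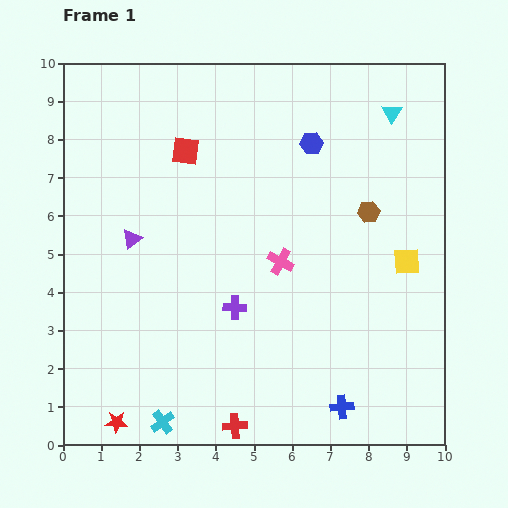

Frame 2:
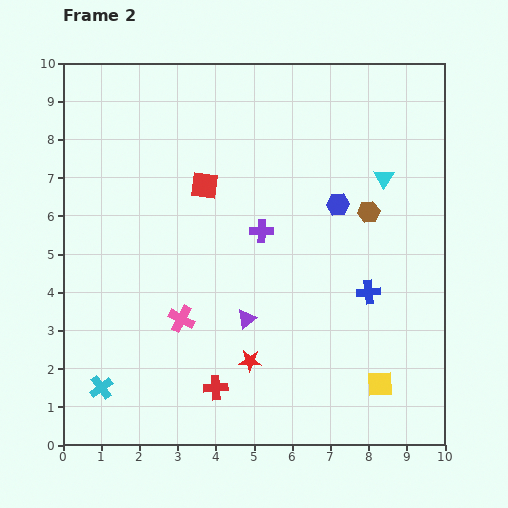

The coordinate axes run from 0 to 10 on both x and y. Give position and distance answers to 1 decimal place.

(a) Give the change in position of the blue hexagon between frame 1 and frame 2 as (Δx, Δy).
(0.7, -1.6)

The blue hexagon was at (6.5, 7.9) in frame 1 and (7.2, 6.3) in frame 2.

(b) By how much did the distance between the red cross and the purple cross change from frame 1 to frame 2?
+1.2

Distance in frame 1: 3.1. Distance in frame 2: 4.3.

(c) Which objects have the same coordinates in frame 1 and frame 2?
the brown hexagon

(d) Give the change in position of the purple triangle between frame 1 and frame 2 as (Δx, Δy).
(3.0, -2.1)

The purple triangle was at (1.8, 5.4) in frame 1 and (4.8, 3.3) in frame 2.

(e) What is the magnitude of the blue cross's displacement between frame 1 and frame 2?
3.1

The blue cross moved from (7.3, 1.0) to (8.0, 4.0), a distance of √(0.7² + 3.0²) ≈ 3.1.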